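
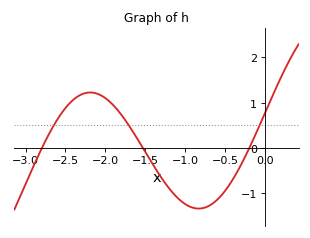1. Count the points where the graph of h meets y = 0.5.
3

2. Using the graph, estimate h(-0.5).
-0.95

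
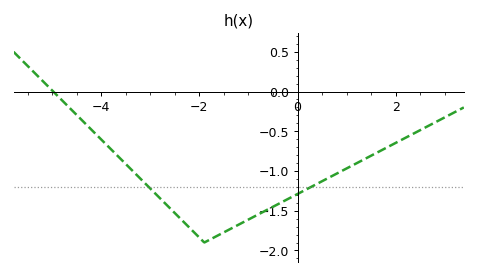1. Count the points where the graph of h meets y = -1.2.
2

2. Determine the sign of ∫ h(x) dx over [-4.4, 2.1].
negative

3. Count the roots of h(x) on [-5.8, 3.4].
1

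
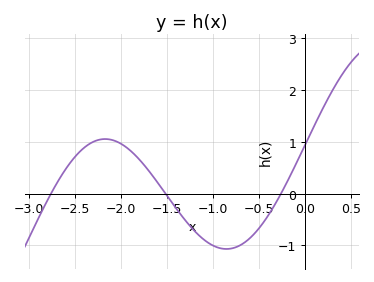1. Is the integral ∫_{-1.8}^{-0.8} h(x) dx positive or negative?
negative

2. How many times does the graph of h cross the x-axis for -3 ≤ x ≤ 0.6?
3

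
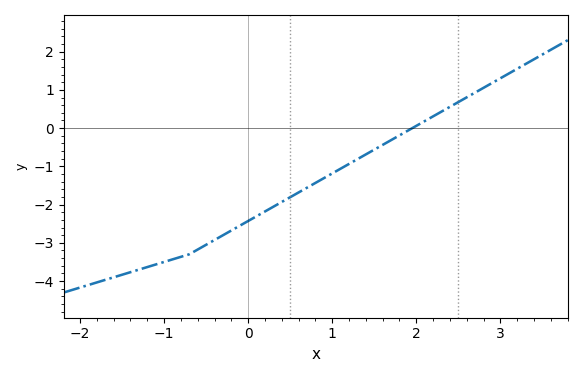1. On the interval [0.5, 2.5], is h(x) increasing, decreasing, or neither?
increasing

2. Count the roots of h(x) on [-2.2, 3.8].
1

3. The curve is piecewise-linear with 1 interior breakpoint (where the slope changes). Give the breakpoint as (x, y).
(-0.7, -3.3)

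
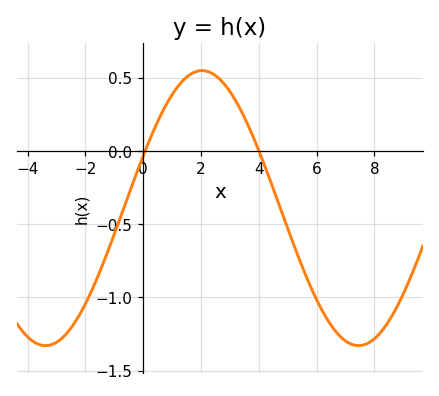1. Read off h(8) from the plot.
-1.28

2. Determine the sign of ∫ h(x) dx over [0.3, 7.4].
negative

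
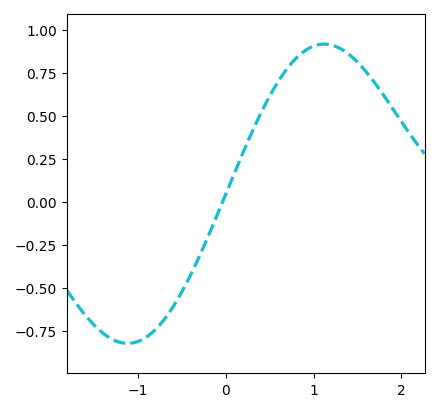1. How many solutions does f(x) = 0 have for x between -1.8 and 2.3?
1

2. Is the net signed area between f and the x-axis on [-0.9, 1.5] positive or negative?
positive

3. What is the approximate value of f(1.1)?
0.918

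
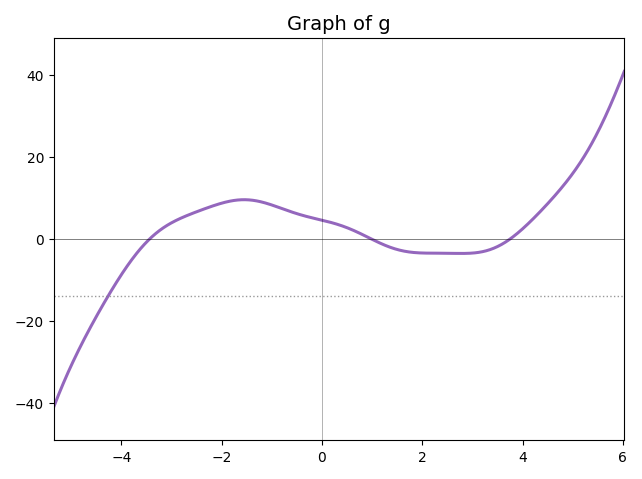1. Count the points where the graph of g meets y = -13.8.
1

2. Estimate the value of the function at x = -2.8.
5.23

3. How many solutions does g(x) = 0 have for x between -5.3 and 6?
3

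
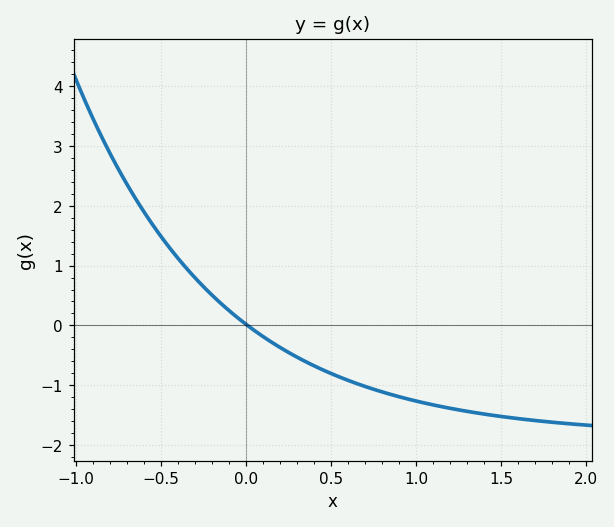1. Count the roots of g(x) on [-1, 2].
1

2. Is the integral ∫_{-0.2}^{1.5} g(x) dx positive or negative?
negative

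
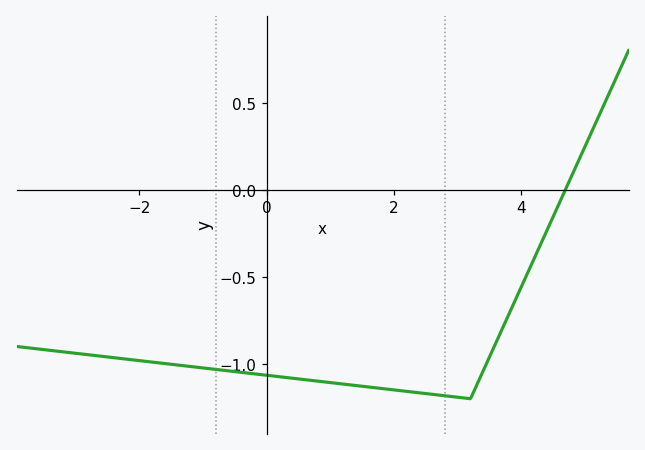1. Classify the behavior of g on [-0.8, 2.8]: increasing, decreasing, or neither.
decreasing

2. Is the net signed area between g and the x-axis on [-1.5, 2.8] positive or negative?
negative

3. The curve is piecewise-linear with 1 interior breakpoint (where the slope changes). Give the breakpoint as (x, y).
(3.2, -1.2)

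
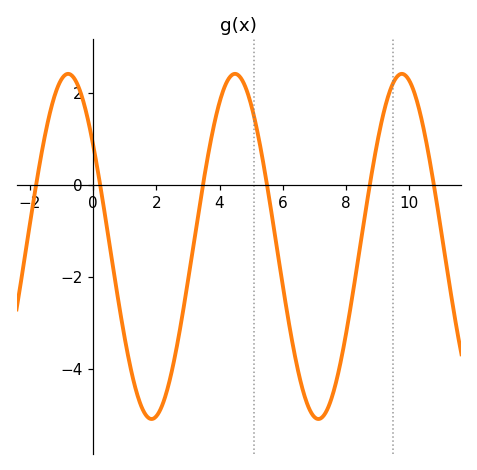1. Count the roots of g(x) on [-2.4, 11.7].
6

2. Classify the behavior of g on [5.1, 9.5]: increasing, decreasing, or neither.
neither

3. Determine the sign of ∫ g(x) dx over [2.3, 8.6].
negative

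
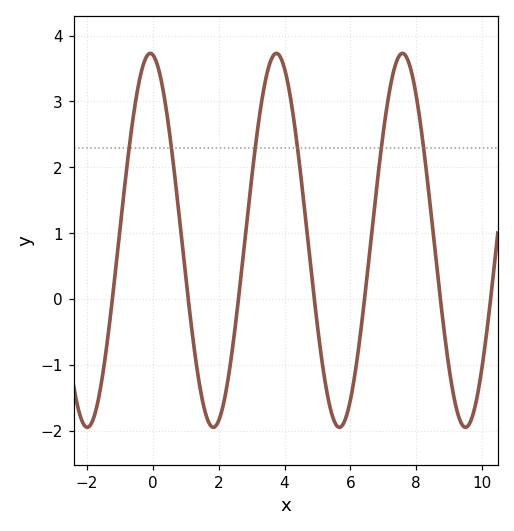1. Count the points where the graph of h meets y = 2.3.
6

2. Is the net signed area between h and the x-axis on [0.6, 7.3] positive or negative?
positive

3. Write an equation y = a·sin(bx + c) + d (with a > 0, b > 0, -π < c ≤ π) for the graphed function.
y = 2.84sin(1.64x + 1.7) + 0.89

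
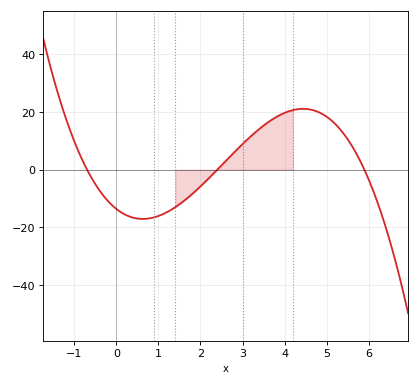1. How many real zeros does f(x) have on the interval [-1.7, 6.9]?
3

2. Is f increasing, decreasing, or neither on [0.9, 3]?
increasing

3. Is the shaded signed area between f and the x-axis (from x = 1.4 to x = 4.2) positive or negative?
positive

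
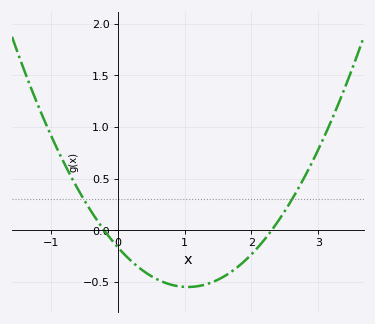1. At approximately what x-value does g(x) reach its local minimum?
1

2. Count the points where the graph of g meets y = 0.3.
2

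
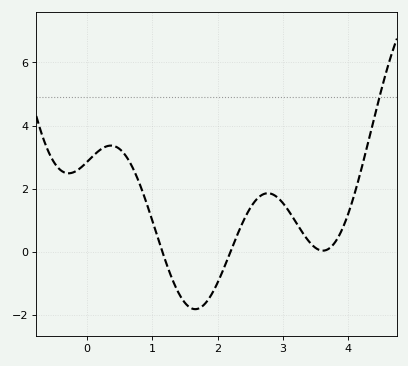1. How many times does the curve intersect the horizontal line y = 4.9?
1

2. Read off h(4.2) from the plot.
2.6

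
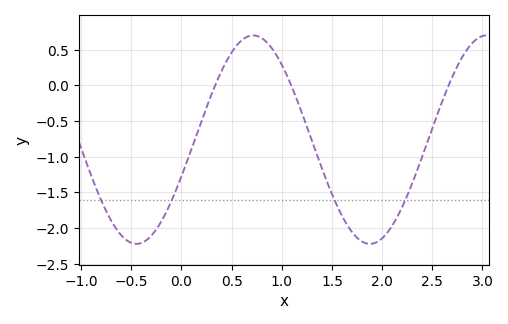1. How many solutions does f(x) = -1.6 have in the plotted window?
4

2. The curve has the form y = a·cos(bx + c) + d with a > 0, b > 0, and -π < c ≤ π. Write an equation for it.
y = 1.46cos(2.7x - 1.93) - 0.76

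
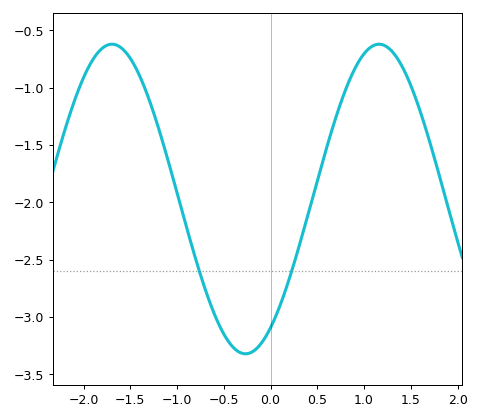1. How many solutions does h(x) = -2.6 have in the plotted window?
2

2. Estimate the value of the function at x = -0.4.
-3.26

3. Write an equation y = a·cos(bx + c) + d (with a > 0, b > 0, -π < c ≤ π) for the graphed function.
y = 1.35cos(2.2x - 2.55) - 1.97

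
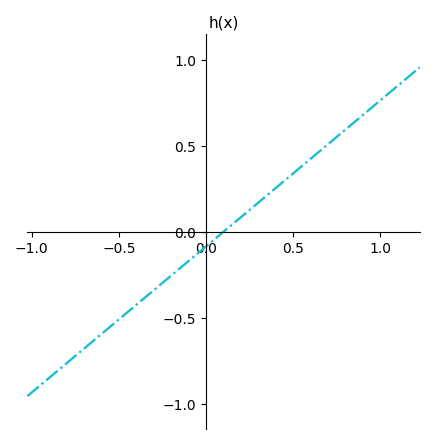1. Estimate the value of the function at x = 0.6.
0.4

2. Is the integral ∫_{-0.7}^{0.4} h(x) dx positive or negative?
negative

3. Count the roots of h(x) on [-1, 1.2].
1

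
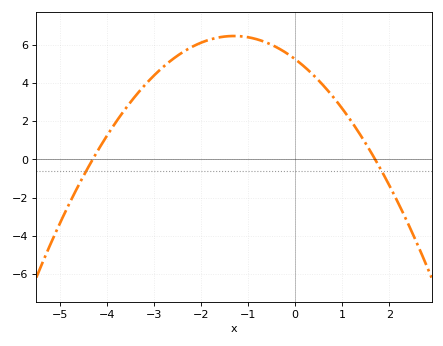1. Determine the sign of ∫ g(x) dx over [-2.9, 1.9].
positive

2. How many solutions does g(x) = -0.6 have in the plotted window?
2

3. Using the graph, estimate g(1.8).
-0.439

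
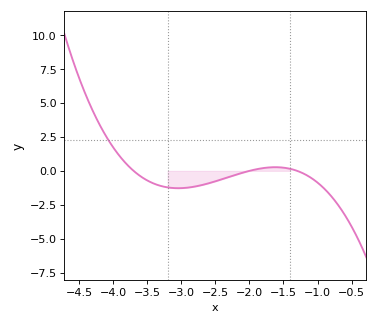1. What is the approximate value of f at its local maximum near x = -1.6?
0.271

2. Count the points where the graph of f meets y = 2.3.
1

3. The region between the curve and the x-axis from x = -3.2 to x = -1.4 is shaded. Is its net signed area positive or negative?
negative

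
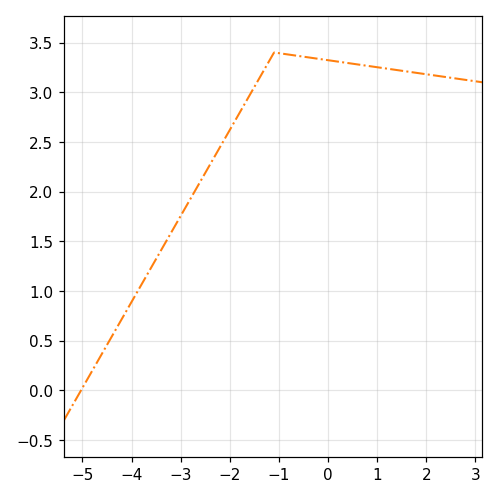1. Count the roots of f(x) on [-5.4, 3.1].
1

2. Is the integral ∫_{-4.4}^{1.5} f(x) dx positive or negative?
positive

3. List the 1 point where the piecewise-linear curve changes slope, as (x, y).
(-1.1, 3.4)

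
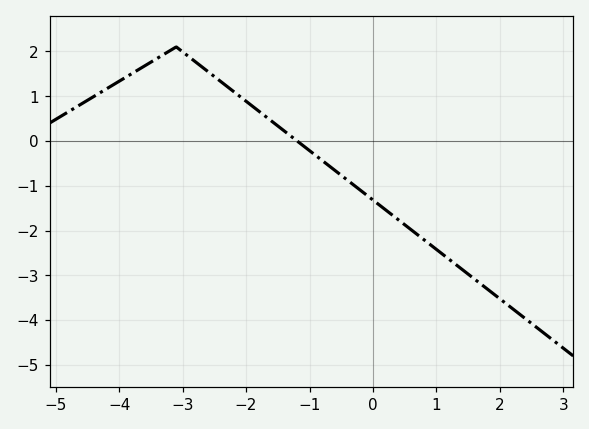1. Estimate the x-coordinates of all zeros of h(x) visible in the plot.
-1.2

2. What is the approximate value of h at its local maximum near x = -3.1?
2.1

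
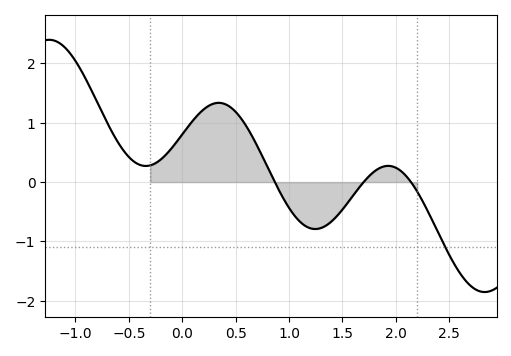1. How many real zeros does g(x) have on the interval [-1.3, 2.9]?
3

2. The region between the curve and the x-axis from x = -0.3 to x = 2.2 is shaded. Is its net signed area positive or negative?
positive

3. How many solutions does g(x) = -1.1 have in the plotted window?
1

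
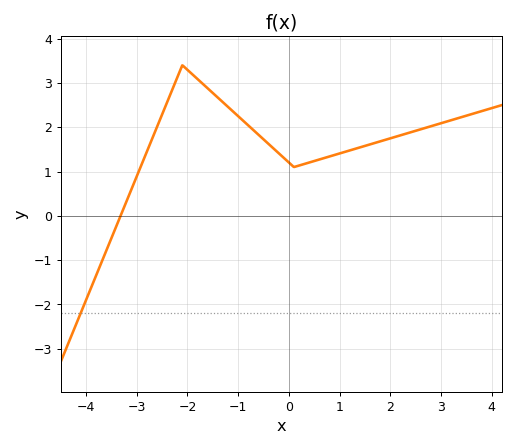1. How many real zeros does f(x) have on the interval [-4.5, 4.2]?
1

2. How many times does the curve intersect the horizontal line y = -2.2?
1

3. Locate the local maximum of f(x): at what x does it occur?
-2.1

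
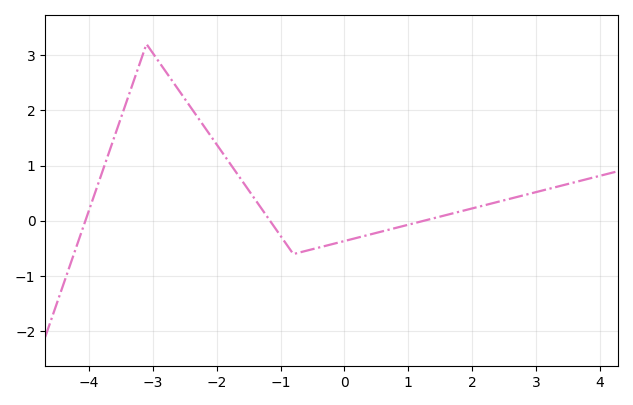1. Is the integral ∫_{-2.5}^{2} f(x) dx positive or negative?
positive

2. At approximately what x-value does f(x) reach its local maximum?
-3.1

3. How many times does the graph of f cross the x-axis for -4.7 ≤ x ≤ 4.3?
3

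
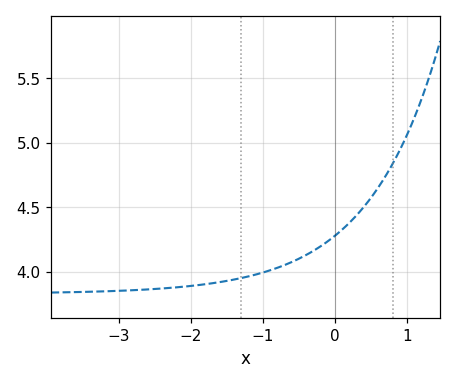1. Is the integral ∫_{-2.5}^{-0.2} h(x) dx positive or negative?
positive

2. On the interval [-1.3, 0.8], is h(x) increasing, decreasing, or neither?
increasing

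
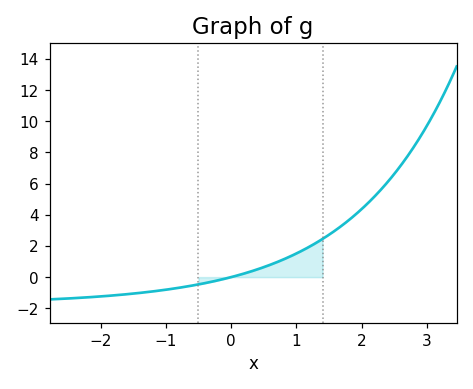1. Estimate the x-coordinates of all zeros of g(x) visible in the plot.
0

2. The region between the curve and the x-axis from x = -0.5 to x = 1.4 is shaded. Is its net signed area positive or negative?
positive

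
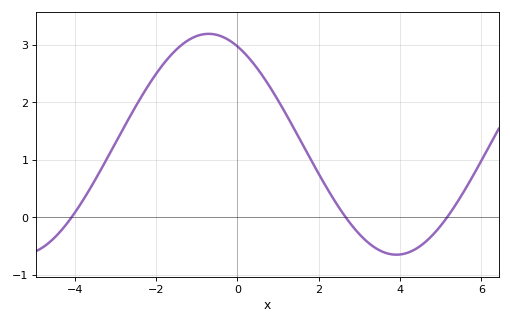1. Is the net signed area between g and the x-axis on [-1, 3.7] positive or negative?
positive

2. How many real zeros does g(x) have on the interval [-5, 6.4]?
3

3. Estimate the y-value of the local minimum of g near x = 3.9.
-0.6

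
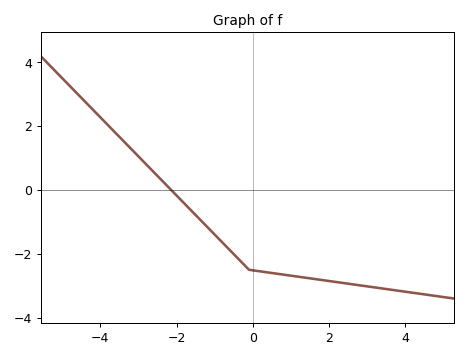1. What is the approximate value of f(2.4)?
-3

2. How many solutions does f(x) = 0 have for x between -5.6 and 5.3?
1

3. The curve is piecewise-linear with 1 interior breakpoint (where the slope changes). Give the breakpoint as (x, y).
(-0.1, -2.5)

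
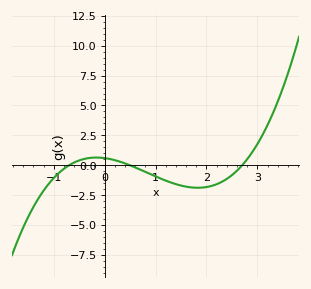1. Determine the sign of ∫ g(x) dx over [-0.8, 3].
negative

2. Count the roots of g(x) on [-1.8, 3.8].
3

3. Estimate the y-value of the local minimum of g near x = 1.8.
-1.87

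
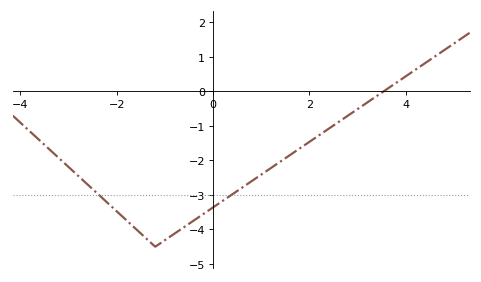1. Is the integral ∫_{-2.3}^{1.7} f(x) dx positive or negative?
negative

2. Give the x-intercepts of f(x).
3.6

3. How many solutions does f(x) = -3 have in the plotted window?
2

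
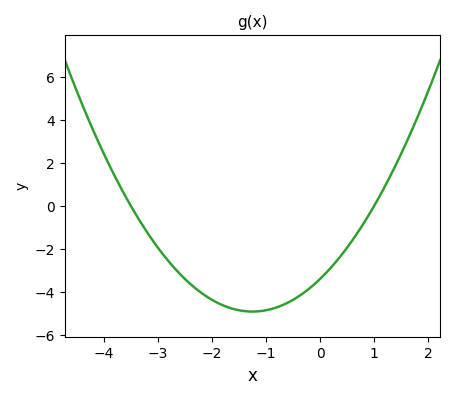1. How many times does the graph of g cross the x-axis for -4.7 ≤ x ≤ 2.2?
2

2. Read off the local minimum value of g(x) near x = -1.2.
-4.91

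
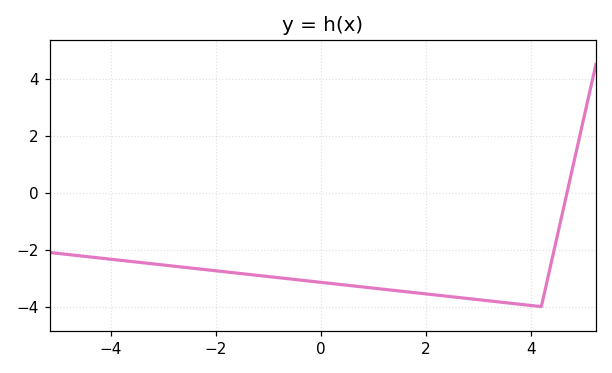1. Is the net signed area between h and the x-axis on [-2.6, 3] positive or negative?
negative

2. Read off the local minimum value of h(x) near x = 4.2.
-4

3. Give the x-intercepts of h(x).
4.69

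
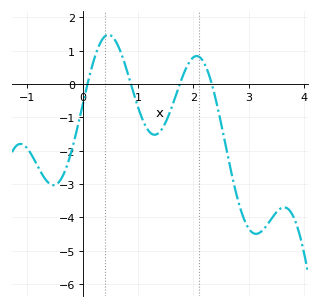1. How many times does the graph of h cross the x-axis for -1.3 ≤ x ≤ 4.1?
4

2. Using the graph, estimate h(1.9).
0.6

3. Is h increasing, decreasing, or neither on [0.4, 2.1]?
neither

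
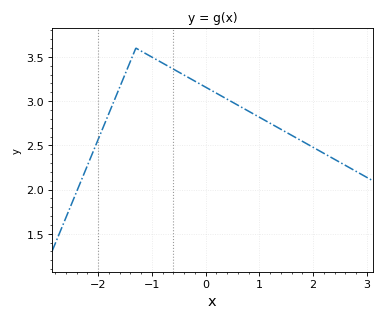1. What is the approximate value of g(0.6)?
2.95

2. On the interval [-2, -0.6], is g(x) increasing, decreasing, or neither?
neither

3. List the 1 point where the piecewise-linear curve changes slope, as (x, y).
(-1.3, 3.6)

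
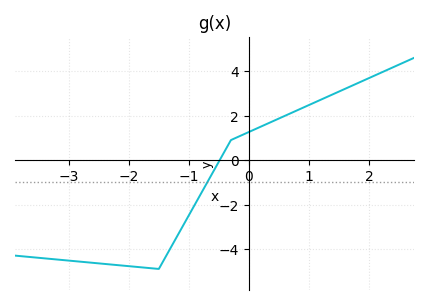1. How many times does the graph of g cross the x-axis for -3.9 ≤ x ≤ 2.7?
1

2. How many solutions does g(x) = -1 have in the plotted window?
1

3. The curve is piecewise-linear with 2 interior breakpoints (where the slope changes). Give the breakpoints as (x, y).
(-1.5, -4.9); (-0.3, 0.9)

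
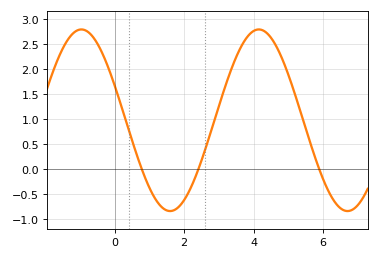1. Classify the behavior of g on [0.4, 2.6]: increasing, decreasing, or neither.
neither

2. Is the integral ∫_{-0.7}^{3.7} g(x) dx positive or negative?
positive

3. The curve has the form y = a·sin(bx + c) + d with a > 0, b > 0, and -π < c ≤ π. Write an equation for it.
y = 1.82sin(1.2x + 2.8) + 0.98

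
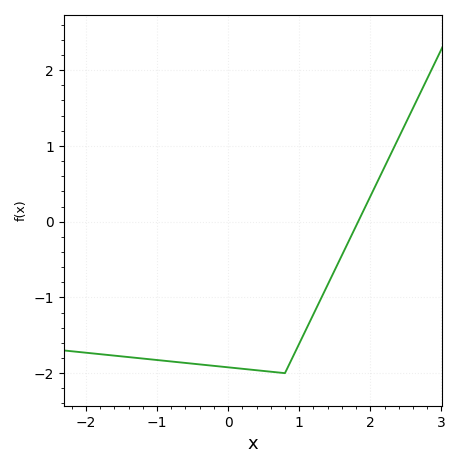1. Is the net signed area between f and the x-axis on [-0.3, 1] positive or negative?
negative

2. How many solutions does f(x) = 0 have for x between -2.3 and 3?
1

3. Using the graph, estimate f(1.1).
-1.4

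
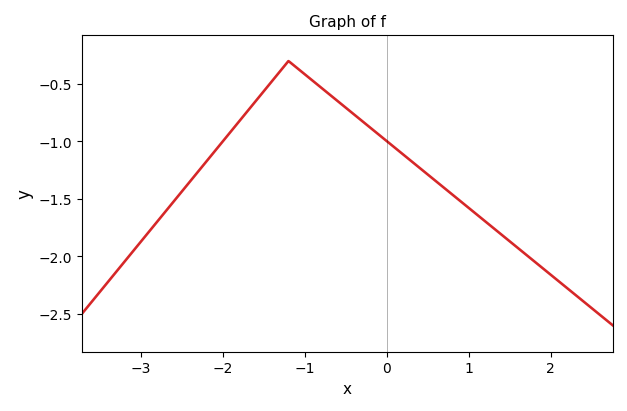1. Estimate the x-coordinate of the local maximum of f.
-1.2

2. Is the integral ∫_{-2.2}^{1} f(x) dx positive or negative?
negative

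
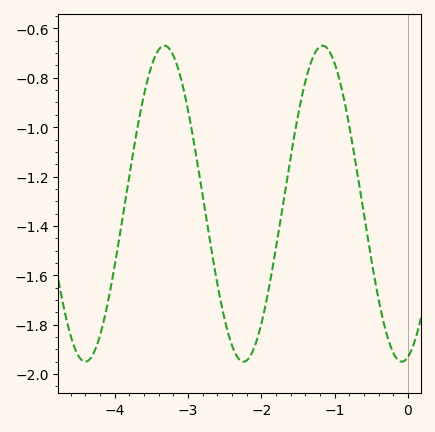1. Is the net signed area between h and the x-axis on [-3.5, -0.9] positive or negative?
negative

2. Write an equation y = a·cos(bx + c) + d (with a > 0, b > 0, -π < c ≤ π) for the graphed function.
y = 0.64cos(2.91x - 2.9) - 1.31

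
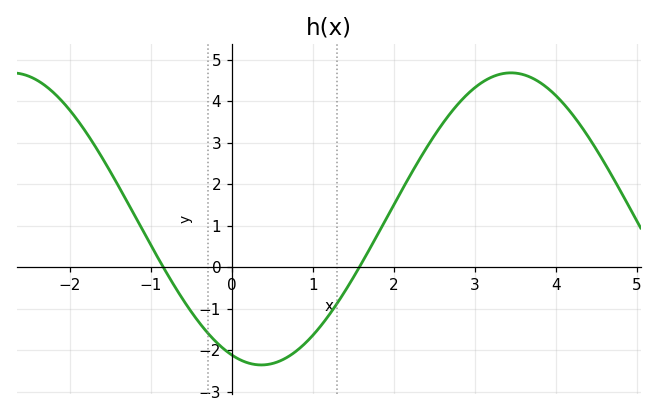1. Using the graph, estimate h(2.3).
2.5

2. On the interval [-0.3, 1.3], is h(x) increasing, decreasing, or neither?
neither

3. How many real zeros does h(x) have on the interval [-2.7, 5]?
2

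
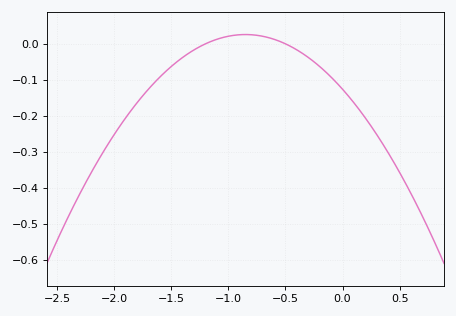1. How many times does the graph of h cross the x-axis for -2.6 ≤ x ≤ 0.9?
2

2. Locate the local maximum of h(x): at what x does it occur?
-0.85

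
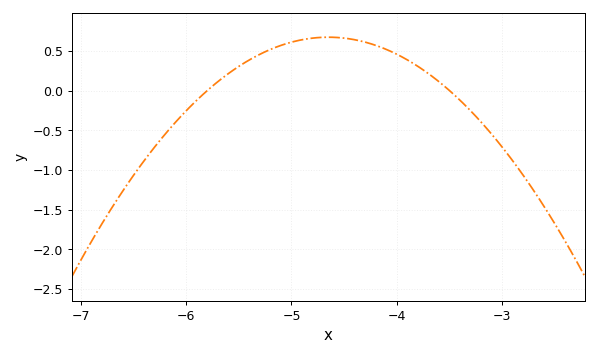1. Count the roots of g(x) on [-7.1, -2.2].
2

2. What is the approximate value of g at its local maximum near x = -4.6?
0.65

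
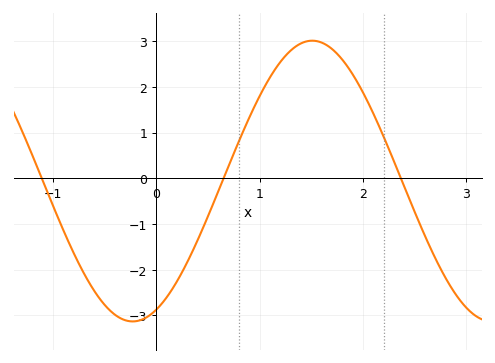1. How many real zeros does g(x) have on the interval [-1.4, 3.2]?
3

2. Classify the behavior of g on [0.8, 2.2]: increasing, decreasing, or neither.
neither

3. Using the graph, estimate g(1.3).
2.8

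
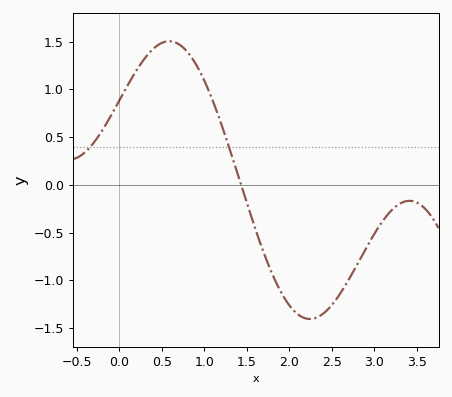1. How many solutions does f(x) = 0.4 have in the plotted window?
2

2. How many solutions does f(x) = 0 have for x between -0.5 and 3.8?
1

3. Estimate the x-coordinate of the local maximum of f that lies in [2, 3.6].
3.4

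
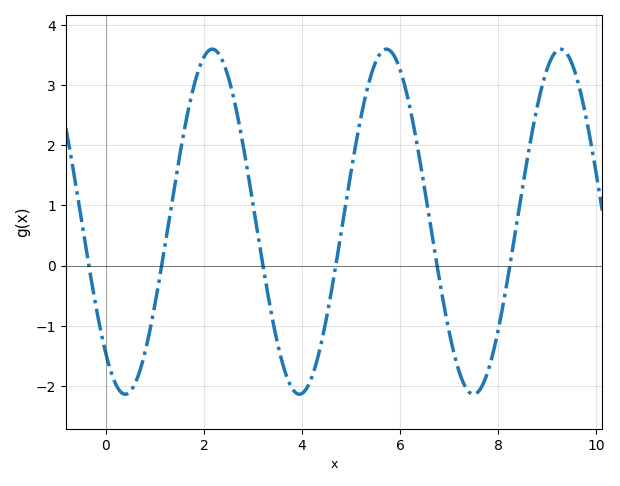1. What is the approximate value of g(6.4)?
1.8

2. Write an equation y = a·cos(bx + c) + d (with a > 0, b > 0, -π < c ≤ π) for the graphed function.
y = 2.87cos(1.8x + 2.4) + 0.73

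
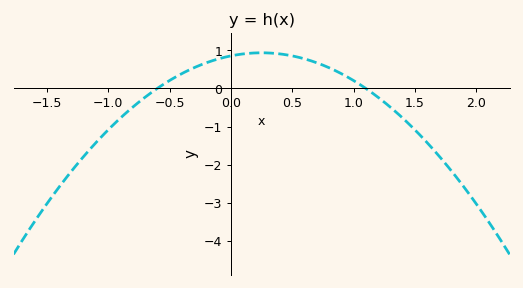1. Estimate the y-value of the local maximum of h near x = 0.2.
0.932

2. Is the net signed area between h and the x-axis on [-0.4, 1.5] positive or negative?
positive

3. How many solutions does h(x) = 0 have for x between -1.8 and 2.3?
2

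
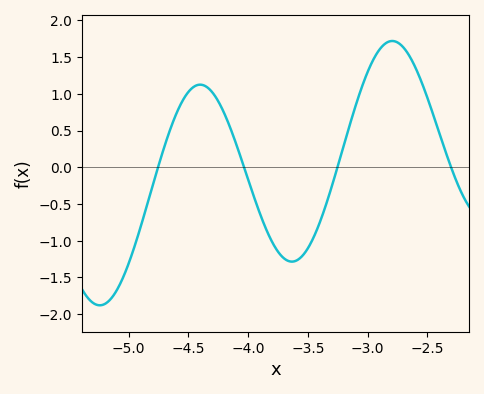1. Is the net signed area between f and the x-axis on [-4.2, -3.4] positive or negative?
negative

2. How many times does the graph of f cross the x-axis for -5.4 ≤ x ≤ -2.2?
4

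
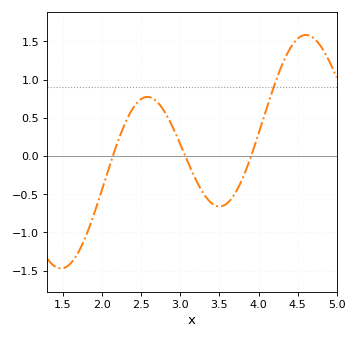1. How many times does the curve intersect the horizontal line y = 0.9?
1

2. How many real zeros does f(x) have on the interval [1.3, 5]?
3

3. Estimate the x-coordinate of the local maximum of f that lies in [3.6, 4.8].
4.6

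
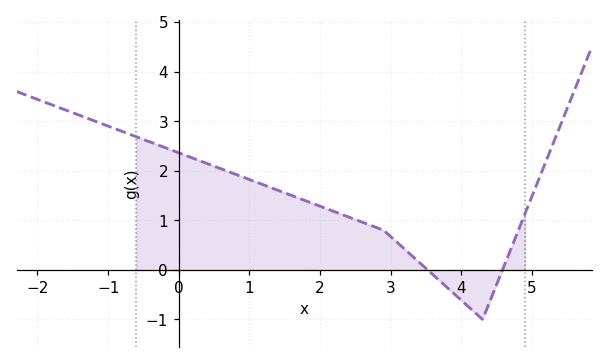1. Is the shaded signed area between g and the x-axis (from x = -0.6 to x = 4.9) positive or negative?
positive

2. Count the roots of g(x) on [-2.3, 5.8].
2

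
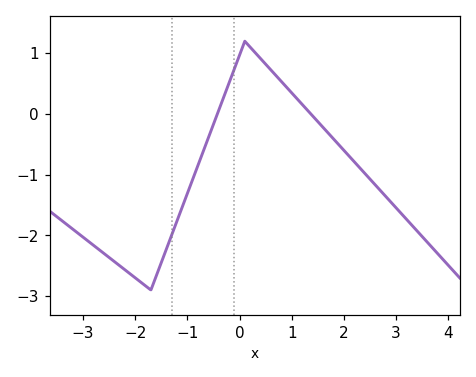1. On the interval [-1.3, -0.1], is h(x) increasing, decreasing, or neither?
increasing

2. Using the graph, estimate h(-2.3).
-2.5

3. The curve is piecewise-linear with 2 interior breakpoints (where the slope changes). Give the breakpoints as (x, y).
(-1.7, -2.9); (0.1, 1.2)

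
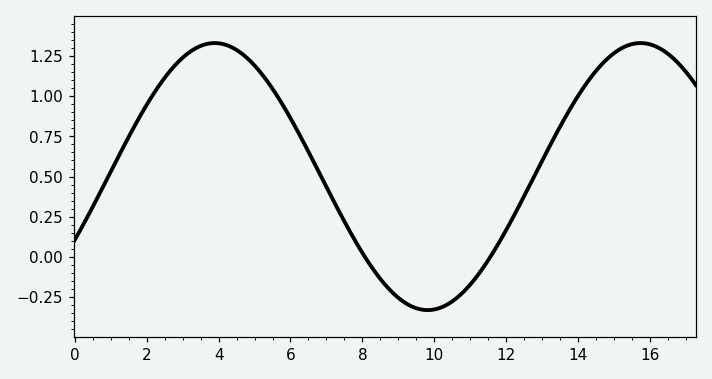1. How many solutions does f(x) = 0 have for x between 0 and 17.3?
2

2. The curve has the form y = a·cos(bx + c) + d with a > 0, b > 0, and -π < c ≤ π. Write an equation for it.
y = 0.83cos(0.53x - 2.1) + 0.5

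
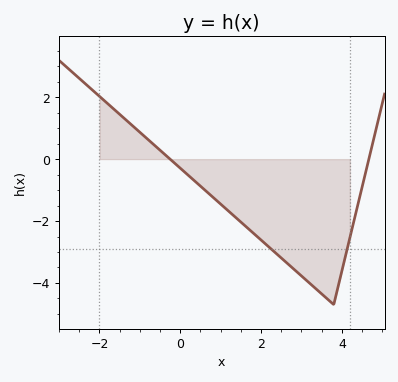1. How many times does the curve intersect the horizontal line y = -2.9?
2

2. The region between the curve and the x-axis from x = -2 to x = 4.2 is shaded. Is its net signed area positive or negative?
negative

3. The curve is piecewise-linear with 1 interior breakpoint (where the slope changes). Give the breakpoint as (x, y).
(3.8, -4.7)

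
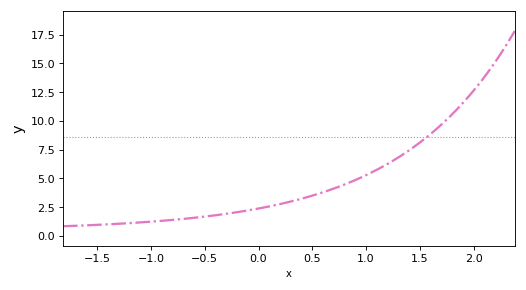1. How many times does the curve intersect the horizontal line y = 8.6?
1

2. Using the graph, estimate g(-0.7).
1.4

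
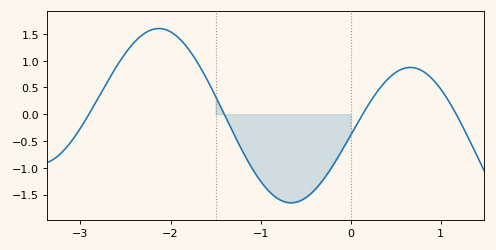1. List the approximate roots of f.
-2.91, -1.4, 0.133, 1.17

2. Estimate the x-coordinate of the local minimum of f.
-0.663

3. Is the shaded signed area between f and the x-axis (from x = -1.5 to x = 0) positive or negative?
negative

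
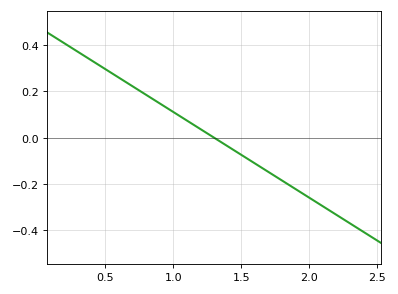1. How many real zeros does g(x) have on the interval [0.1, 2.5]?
1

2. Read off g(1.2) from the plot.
0.04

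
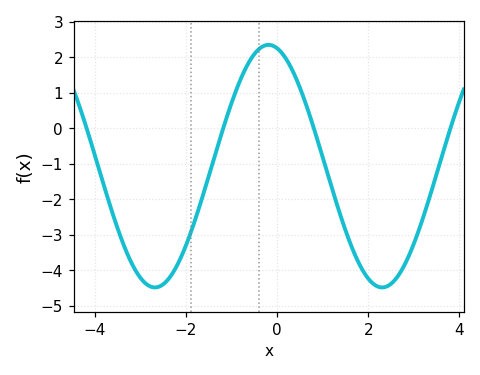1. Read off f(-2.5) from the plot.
-4.4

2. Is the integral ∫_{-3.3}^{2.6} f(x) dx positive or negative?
negative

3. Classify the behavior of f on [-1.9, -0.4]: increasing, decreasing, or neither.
increasing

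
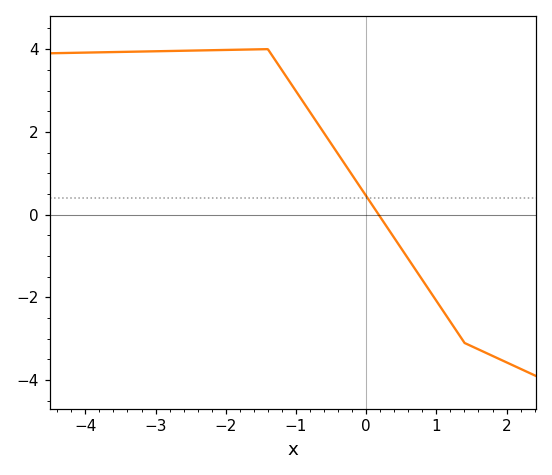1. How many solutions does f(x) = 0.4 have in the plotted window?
1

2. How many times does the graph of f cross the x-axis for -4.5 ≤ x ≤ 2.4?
1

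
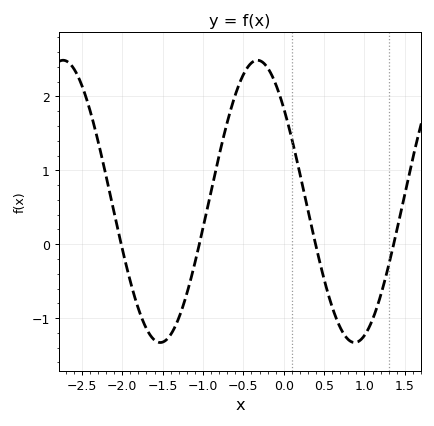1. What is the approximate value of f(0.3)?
0.461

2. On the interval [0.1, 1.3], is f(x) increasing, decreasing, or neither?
neither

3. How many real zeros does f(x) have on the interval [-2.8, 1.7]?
4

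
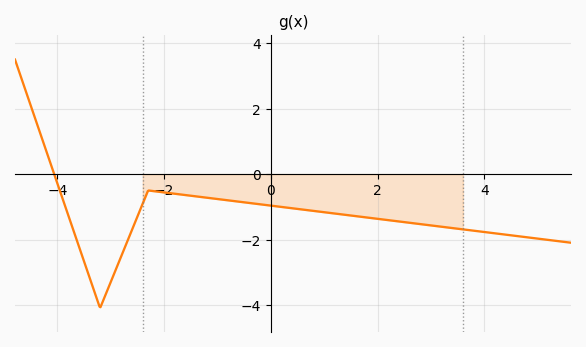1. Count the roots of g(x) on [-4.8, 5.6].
1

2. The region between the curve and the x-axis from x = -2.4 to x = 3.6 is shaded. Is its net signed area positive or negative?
negative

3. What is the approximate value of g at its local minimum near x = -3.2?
-4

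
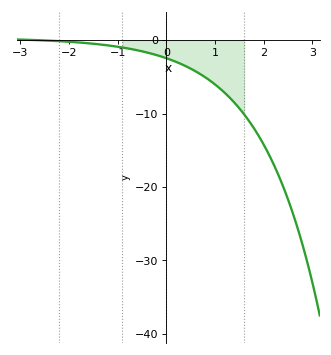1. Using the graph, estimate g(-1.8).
0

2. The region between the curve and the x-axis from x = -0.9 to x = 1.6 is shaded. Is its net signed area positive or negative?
negative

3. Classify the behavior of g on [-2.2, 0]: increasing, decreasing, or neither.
decreasing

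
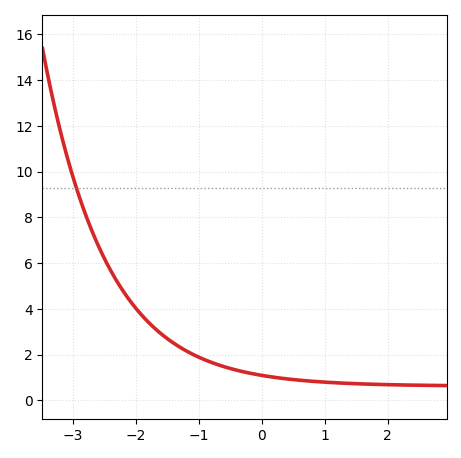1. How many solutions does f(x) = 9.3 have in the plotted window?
1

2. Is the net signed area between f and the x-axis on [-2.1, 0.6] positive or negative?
positive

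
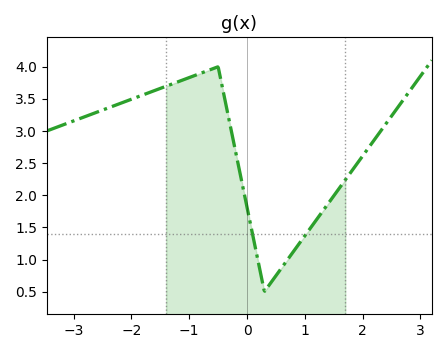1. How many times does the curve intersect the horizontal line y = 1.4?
2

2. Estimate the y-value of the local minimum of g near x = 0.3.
0.502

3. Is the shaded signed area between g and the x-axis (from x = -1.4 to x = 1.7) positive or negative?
positive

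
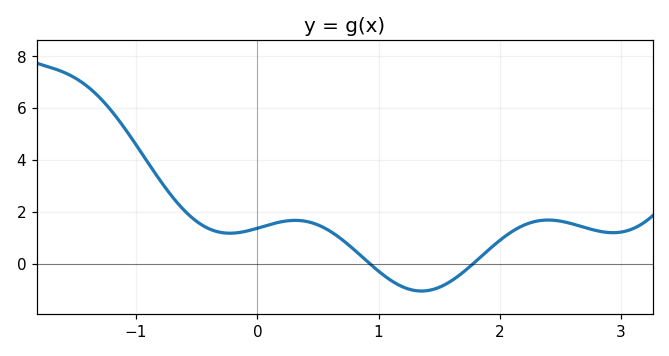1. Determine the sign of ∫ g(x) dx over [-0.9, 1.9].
positive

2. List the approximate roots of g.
0.9, 1.8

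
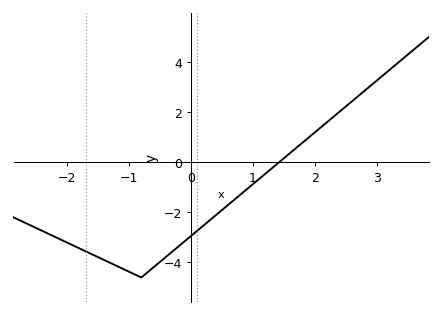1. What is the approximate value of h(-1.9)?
-3.4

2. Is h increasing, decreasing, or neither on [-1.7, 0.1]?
neither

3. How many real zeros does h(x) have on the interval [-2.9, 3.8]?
1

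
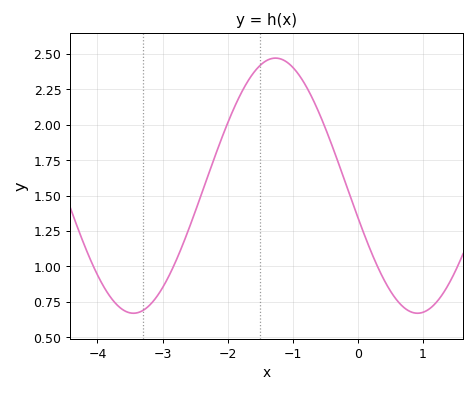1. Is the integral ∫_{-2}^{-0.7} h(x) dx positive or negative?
positive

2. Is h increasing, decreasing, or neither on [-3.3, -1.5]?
increasing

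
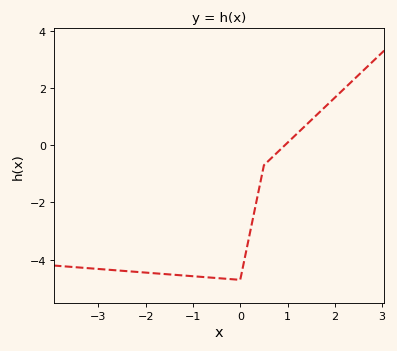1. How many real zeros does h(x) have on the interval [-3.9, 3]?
1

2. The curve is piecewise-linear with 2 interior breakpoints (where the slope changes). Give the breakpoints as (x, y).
(0, -4.7); (0.5, -0.7)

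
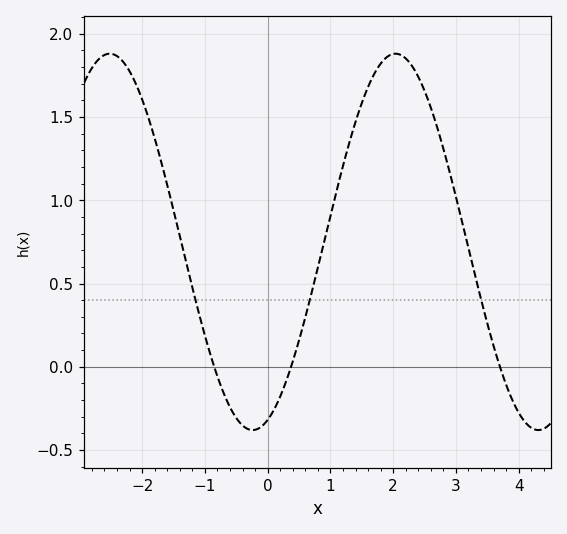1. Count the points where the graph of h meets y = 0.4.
3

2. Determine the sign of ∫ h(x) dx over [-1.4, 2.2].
positive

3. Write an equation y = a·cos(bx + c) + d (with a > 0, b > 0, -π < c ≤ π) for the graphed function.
y = 1.13cos(1.4x - 2.8) + 0.75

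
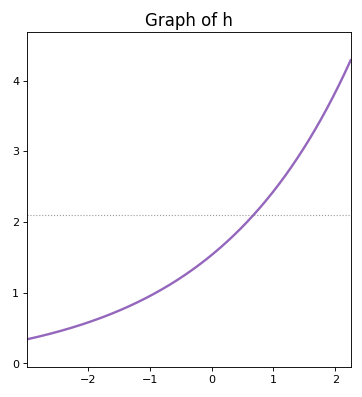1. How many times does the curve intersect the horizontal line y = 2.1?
1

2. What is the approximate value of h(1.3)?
2.79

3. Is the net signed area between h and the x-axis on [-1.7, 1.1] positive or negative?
positive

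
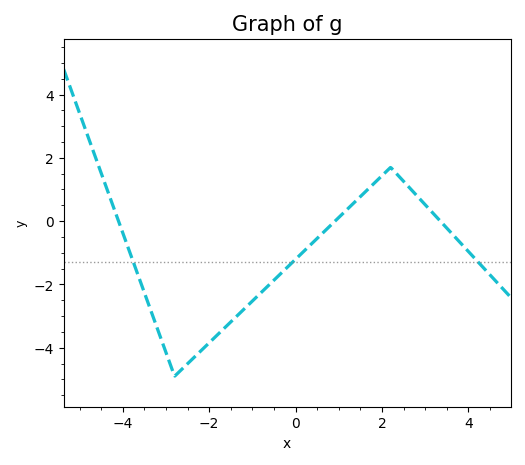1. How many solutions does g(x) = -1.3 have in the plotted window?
3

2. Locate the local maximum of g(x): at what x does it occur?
2.2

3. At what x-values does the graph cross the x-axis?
-4.1, 0.912, 3.35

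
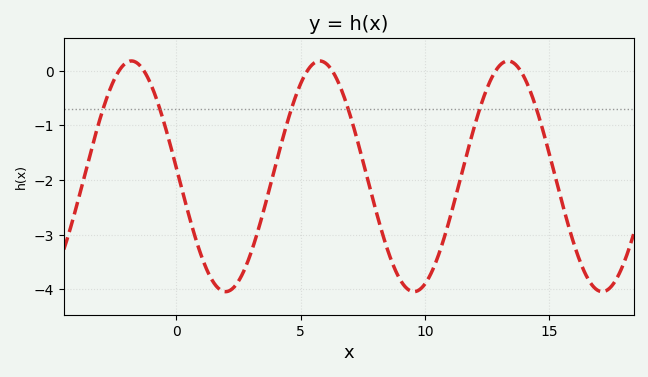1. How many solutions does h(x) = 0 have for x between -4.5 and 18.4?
6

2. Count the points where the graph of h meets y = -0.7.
6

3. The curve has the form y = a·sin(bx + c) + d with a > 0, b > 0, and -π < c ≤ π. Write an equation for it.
y = 2.11sin(0.83x + 3.1) - 1.93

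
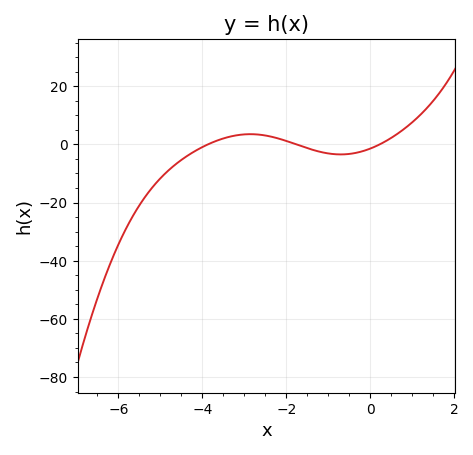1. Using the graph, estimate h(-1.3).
-2.19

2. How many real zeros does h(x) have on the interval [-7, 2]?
3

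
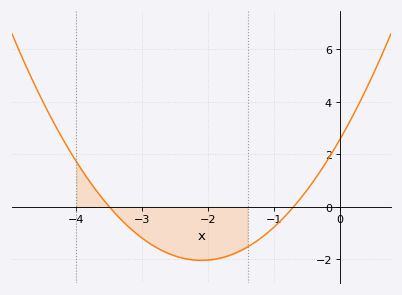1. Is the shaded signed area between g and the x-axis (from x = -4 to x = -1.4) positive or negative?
negative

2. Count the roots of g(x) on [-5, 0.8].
2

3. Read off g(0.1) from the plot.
3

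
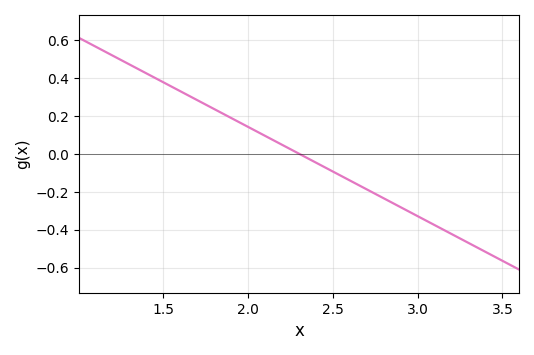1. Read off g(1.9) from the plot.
0.18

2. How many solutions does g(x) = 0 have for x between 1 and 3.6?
1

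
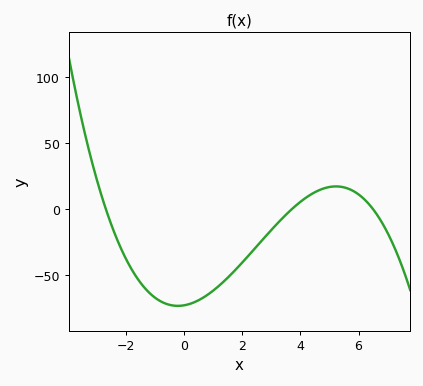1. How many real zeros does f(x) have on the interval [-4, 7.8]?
3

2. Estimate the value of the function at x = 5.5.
16.5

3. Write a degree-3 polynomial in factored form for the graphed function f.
y = -1.12(x + 2.7)(x - 3.7)(x - 6.5)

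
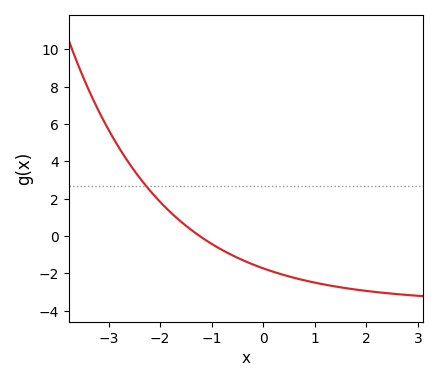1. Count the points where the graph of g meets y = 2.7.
1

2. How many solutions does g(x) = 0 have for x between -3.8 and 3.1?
1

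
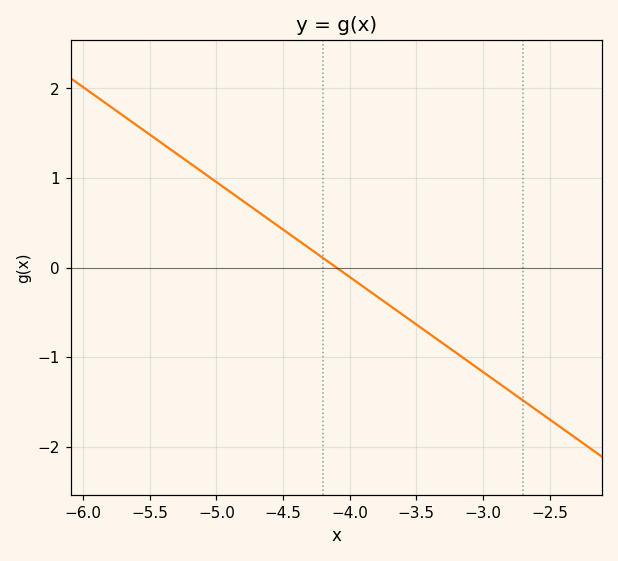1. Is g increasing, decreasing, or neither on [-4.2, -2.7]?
decreasing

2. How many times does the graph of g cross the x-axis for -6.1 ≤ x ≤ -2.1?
1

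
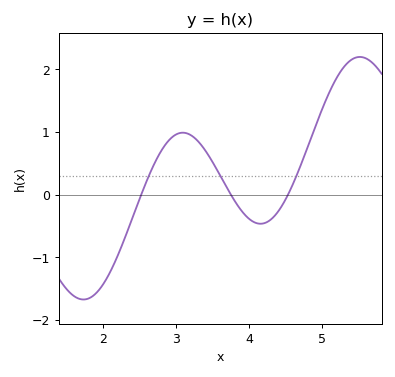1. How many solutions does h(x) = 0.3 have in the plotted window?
3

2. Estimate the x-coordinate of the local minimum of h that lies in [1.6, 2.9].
1.74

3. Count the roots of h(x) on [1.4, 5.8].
3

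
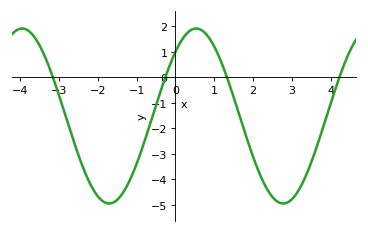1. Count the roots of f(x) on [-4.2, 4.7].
4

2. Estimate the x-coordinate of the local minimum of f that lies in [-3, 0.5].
-1.71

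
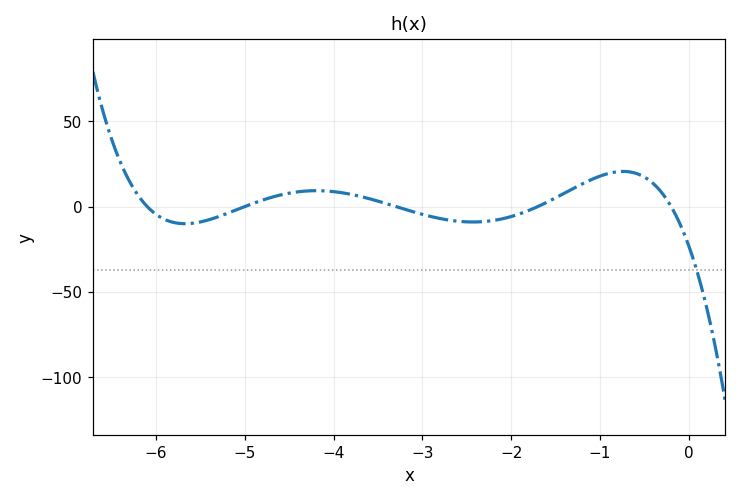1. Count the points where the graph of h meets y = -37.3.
1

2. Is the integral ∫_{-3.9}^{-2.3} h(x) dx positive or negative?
negative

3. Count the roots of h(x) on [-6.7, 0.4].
5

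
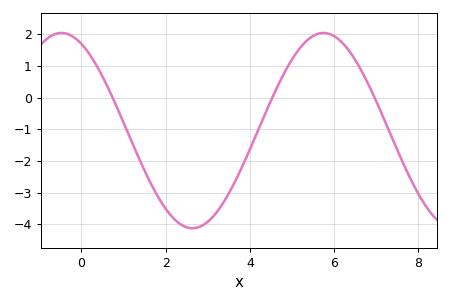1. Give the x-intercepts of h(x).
0.8, 4.6, 7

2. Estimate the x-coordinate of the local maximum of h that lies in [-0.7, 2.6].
-0.4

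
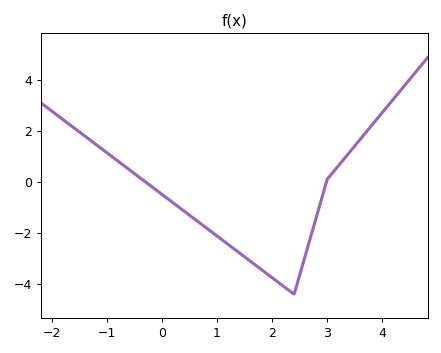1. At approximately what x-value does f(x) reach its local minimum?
2.4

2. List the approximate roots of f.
-0.301, 2.99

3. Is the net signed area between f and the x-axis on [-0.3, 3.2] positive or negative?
negative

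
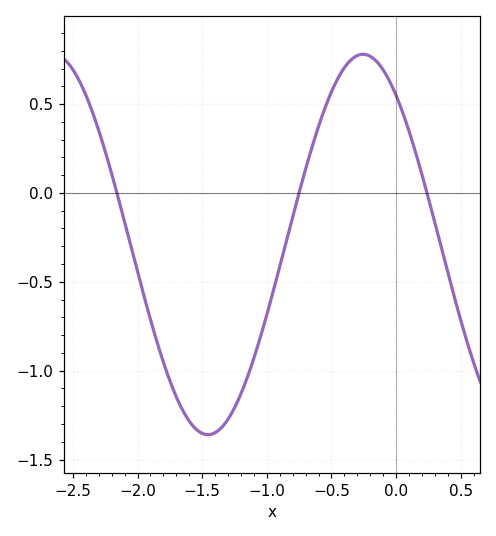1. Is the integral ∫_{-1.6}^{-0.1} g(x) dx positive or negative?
negative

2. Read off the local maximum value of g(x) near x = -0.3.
0.8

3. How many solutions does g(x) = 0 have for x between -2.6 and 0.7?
3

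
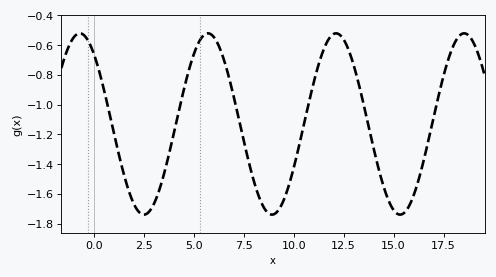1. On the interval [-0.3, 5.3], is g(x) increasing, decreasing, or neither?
neither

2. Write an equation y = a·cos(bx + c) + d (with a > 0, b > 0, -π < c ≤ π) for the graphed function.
y = 0.61cos(0.98x + 0.69) - 1.13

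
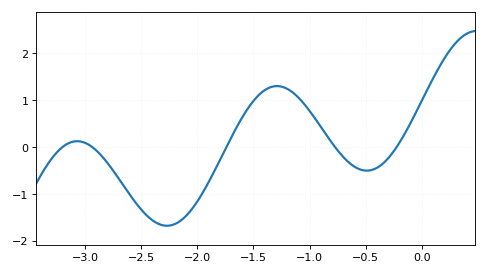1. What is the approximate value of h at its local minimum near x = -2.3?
-1.7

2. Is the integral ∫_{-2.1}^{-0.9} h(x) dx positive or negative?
positive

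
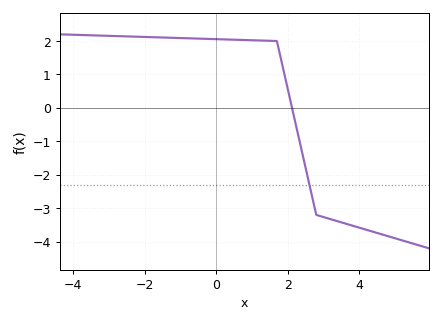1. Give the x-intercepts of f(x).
2.2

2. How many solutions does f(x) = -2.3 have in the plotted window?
1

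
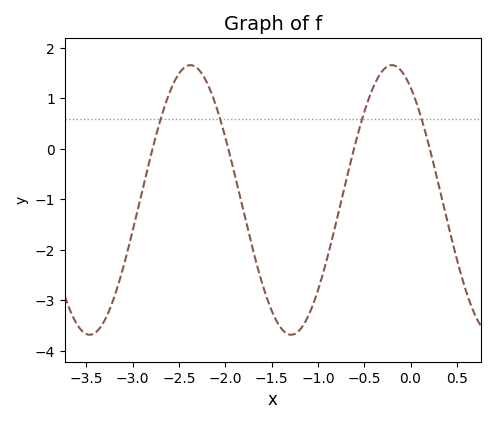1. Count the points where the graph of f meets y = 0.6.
4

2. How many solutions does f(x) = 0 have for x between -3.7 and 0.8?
4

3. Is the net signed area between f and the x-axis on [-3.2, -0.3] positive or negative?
negative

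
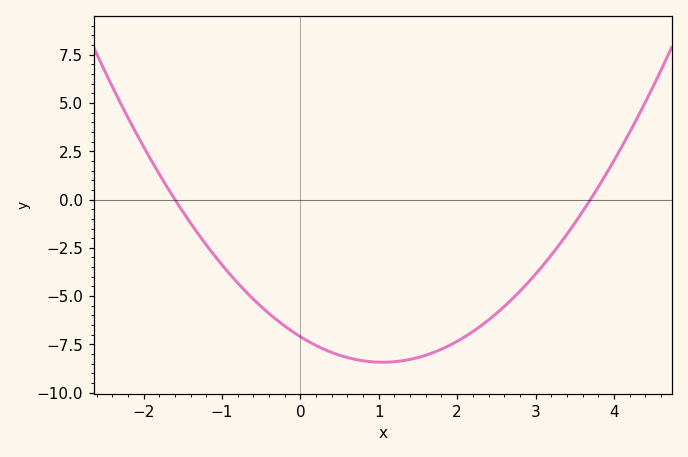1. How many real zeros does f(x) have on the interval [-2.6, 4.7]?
2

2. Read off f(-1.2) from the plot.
-2.4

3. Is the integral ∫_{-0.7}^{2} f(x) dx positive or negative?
negative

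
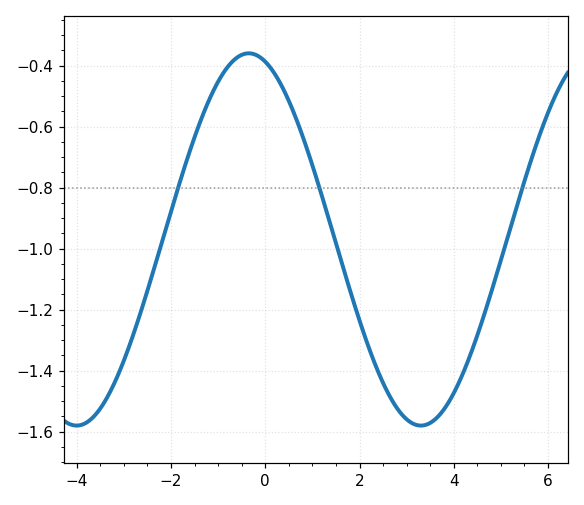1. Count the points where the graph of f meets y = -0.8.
3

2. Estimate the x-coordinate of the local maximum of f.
-0.4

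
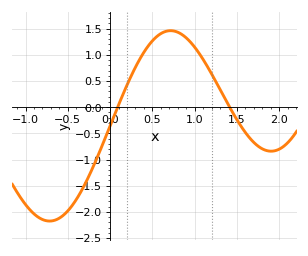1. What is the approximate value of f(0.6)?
1.41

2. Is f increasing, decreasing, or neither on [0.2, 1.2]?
neither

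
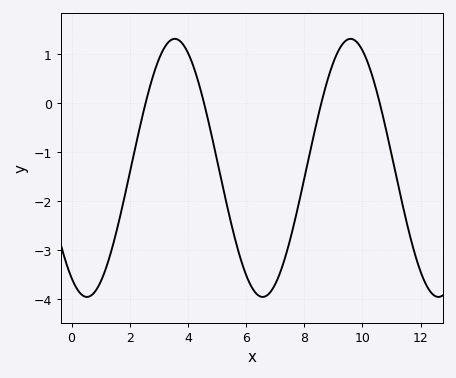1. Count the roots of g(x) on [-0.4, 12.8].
4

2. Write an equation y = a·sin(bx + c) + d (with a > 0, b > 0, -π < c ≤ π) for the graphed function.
y = 2.63sin(1x - 2.1) - 1.32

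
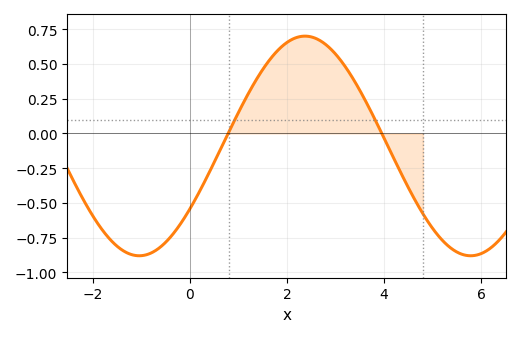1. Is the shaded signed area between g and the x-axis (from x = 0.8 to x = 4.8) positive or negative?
positive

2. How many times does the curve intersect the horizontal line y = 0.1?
2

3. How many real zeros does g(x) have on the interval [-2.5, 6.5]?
2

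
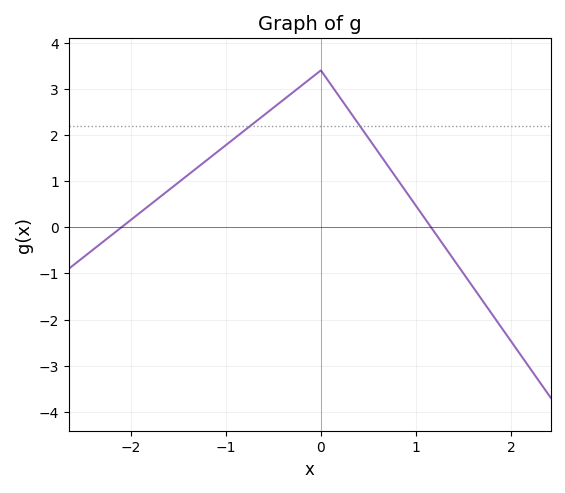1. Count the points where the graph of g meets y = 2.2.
2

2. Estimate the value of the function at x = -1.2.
1.45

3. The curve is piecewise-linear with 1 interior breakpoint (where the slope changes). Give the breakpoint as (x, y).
(0, 3.4)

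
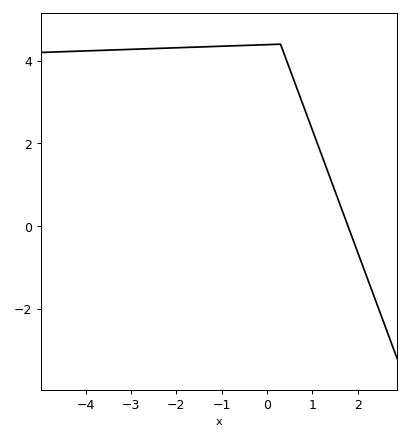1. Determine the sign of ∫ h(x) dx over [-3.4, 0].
positive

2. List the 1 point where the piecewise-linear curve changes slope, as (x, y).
(0.3, 4.4)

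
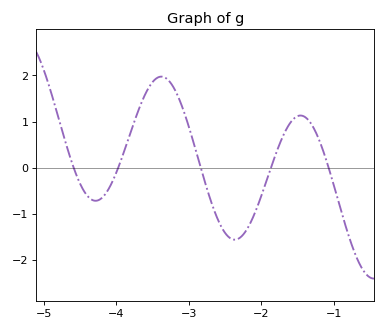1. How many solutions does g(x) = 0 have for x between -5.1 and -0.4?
5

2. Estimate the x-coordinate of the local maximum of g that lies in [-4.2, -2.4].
-3.38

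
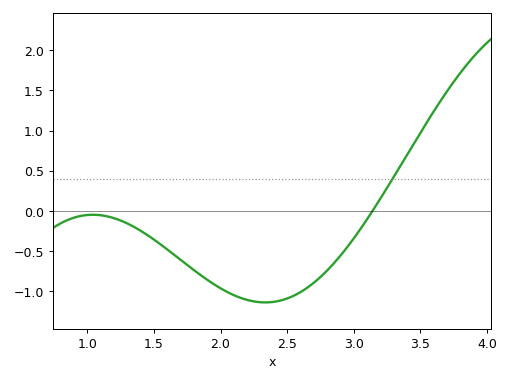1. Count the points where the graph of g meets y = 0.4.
1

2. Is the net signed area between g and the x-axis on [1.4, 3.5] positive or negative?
negative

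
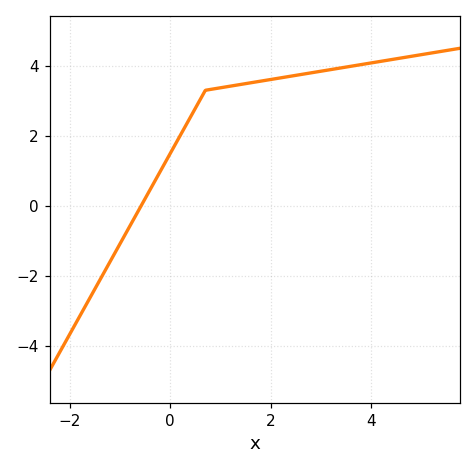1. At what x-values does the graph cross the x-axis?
-0.578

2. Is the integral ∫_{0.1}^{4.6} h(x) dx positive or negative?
positive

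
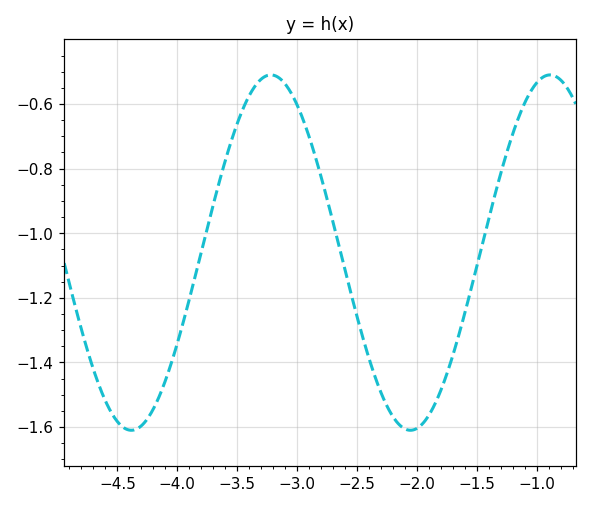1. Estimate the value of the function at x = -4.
-1.34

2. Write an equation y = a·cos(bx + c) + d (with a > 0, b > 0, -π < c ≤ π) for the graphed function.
y = 0.55cos(2.7x + 2.41) - 1.06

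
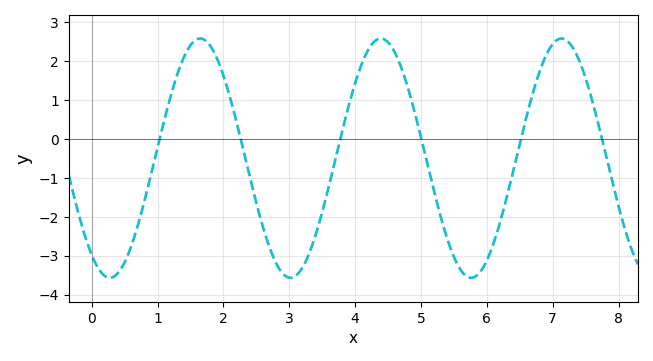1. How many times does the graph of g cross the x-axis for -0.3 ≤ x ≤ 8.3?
6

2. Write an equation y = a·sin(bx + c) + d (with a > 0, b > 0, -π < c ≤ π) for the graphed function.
y = 3.07sin(2.29x - 2.2) - 0.5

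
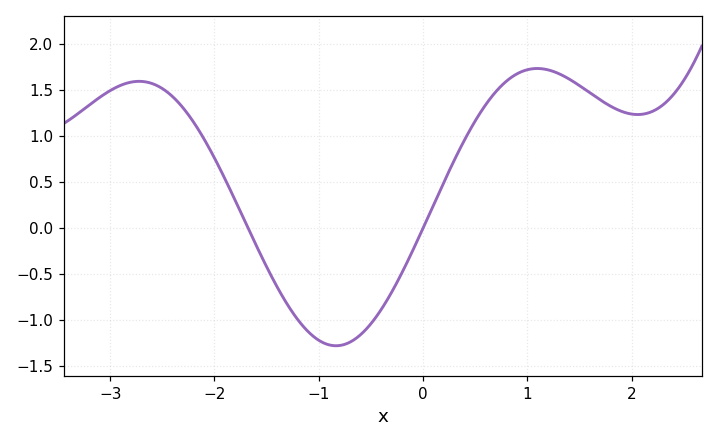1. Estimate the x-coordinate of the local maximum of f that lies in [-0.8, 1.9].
1.1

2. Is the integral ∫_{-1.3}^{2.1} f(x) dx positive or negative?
positive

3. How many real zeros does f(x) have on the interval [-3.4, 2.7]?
2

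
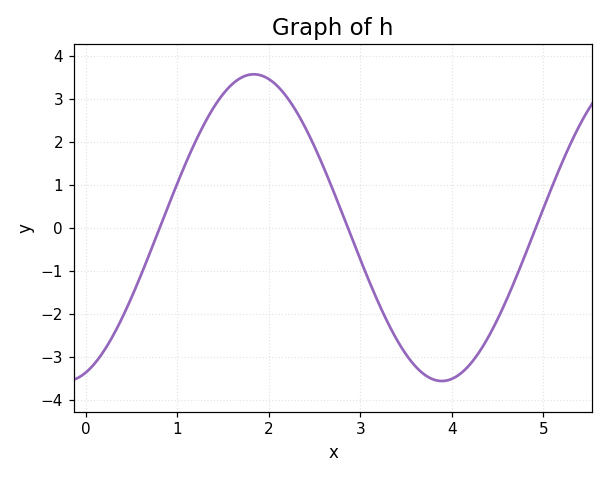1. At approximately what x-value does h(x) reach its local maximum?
1.8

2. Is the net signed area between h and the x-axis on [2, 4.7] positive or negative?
negative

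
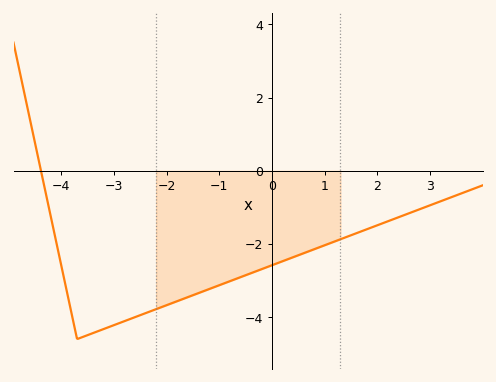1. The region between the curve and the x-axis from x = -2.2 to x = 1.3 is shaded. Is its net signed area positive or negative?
negative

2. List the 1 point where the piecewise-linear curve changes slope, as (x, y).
(-3.7, -4.6)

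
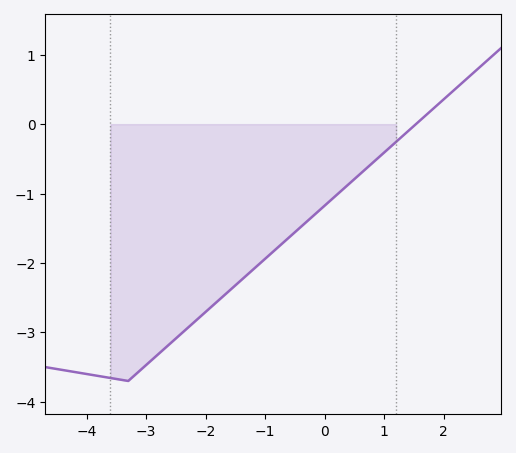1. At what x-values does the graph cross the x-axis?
1.53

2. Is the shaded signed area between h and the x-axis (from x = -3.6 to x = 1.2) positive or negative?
negative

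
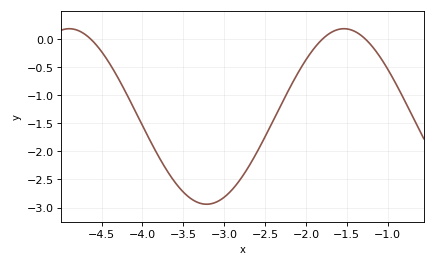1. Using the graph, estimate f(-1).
-0.55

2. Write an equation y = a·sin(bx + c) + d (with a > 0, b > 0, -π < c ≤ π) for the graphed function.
y = 1.56sin(1.9x - 1.8) - 1.38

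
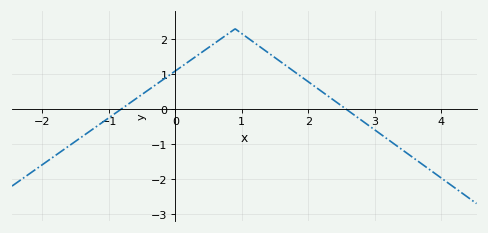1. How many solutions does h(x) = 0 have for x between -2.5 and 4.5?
2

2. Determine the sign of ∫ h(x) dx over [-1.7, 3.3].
positive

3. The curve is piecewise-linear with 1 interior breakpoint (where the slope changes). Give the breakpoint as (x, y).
(0.9, 2.3)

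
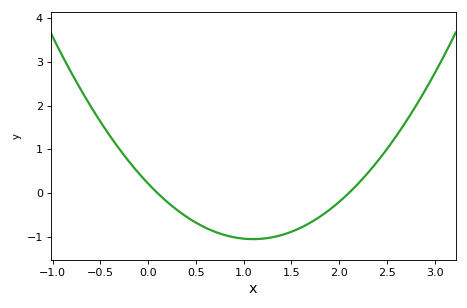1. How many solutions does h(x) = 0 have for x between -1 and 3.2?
2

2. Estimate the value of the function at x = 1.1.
-1.05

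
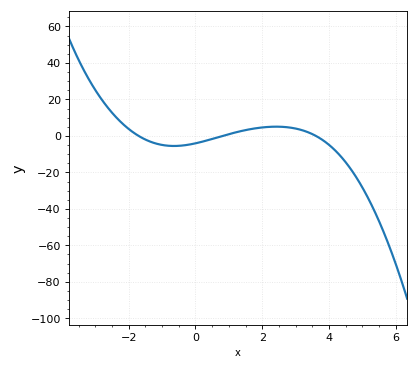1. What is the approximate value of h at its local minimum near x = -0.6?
-6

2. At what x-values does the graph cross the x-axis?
-1.8, 0.8, 3.6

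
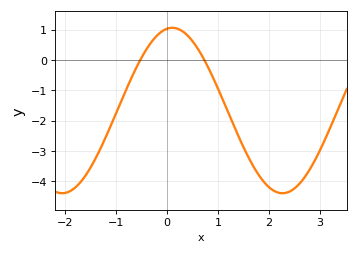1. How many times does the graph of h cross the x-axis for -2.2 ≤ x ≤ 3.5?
2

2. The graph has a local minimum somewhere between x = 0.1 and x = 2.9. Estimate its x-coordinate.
2.27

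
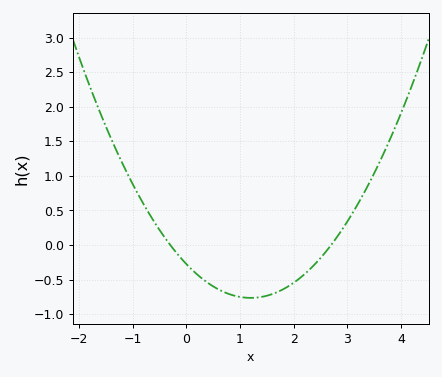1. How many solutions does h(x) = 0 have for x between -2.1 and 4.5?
2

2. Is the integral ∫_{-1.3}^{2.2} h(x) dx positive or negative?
negative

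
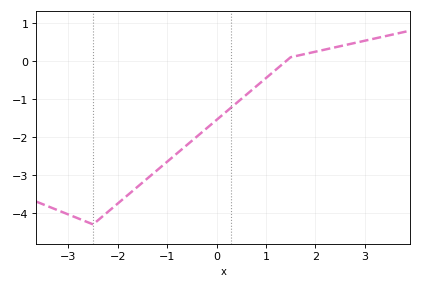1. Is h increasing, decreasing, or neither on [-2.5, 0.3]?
increasing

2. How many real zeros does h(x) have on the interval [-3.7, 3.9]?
1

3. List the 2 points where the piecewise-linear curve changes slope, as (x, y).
(-2.5, -4.3); (1.5, 0.1)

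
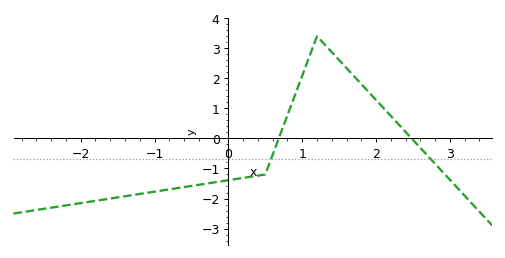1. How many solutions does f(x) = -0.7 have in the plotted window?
2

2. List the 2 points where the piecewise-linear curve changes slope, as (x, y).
(0.5, -1.2); (1.2, 3.4)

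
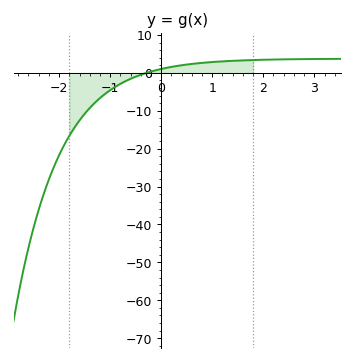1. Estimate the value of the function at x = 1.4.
3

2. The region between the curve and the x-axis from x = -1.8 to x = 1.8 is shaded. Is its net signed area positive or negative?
negative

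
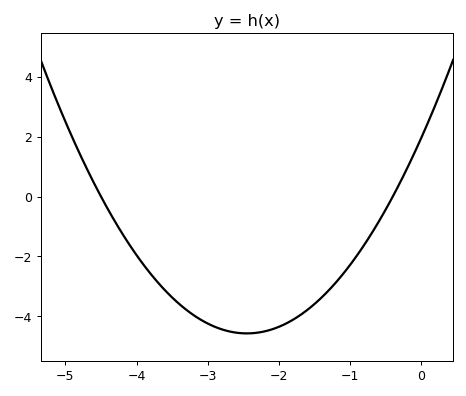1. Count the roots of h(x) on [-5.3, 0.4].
2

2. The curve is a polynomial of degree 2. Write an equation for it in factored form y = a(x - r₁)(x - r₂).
y = 1.09(x + 4.5)(x + 0.4)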